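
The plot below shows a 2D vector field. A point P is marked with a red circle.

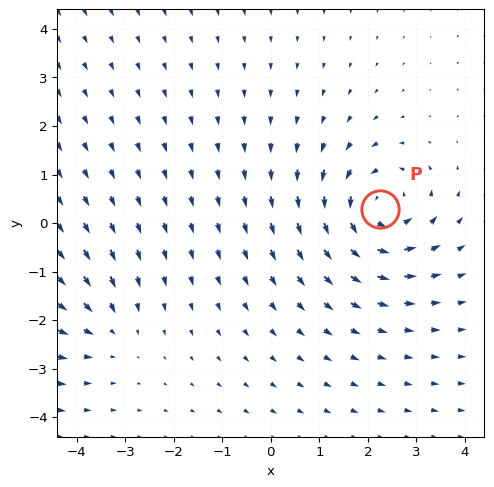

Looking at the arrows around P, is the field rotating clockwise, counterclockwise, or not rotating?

counterclockwise

Near P at (2.2, 0.3) the arrows circulate counterclockwise. The curl (z-component) there is about +5; positive curl means counterclockwise rotation.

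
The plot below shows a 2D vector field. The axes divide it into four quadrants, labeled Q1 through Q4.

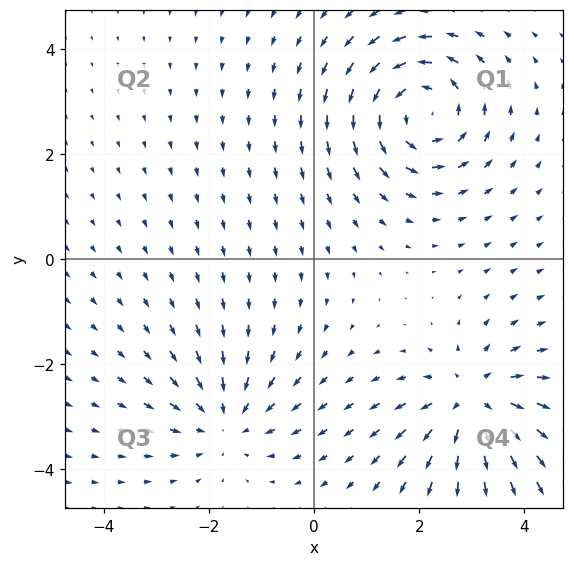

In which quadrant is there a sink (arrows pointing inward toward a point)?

Q3

The sink sits at approximately (-1.7, -3.1), which lies in quadrant Q3. The divergence there is about -2, negative as expected for a sink.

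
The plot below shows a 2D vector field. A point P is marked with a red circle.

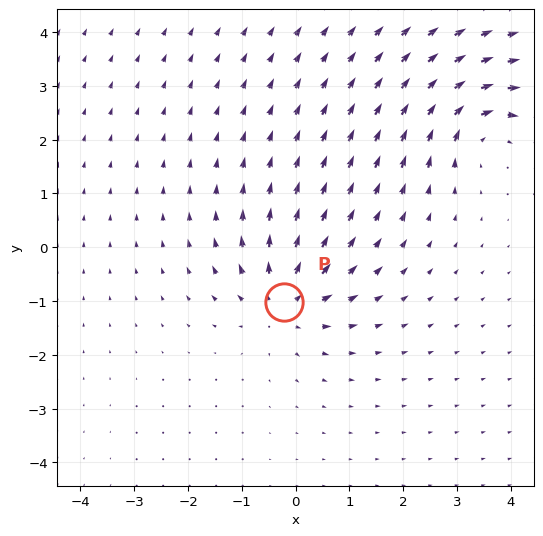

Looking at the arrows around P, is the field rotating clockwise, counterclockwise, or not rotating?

Near P at (-0.2, -1.0) the arrows show no circulation. The curl there is ≈0.

not rotating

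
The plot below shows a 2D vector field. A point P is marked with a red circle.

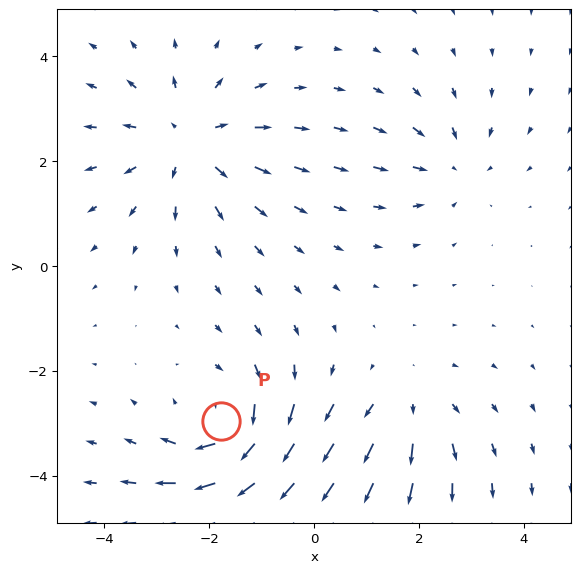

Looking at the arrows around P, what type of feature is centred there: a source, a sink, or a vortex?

At P (-1.8, -3.0) the arrows circulate clockwise. Divergence ≈0, curl about -5 — near-zero divergence with nonzero curl is a vortex.

vortex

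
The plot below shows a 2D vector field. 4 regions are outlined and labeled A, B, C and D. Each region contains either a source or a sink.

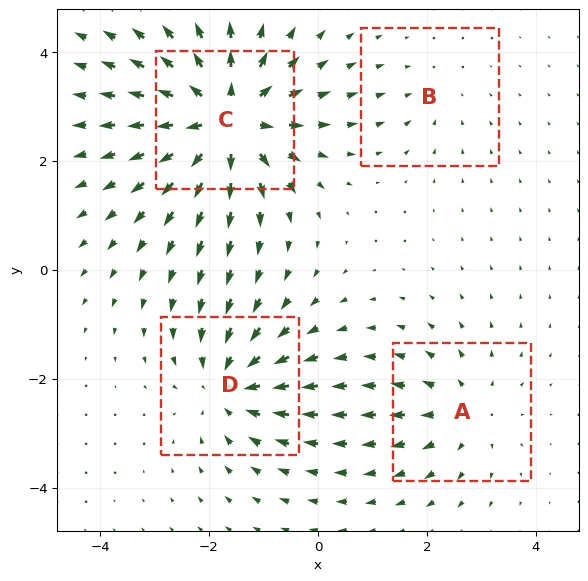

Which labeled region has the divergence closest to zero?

Divergence at each region's feature centre — A: about +3, B: about -2, C: about +7, D: about -5. Region B is closest to zero.

B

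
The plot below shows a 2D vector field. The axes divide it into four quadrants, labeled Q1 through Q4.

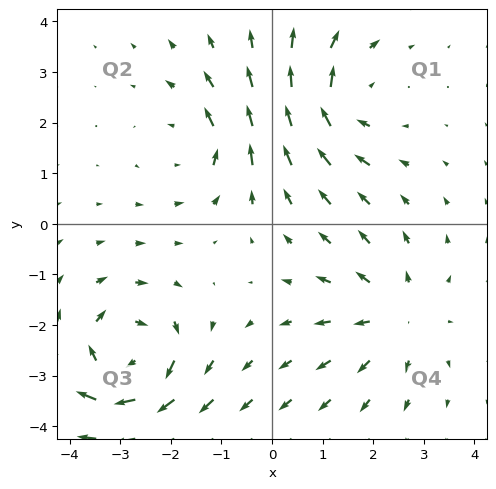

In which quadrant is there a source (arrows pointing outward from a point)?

The source sits at approximately (2.4, -1.8), which lies in quadrant Q4. The divergence there is about +3, positive as expected for a source.

Q4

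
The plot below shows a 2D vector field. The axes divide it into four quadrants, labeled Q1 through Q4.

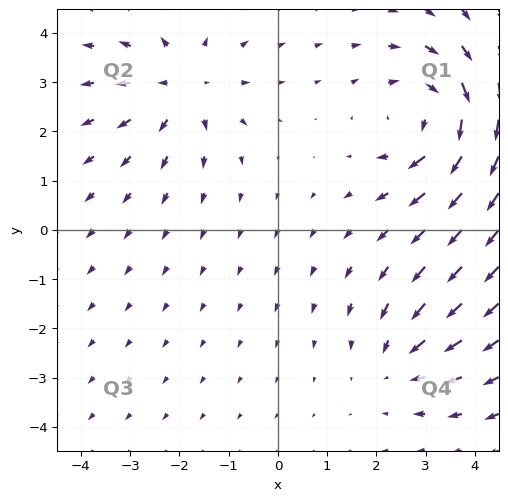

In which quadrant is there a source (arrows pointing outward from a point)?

The source sits at approximately (-1.9, 2.9), which lies in quadrant Q2. The divergence there is about +4, positive as expected for a source.

Q2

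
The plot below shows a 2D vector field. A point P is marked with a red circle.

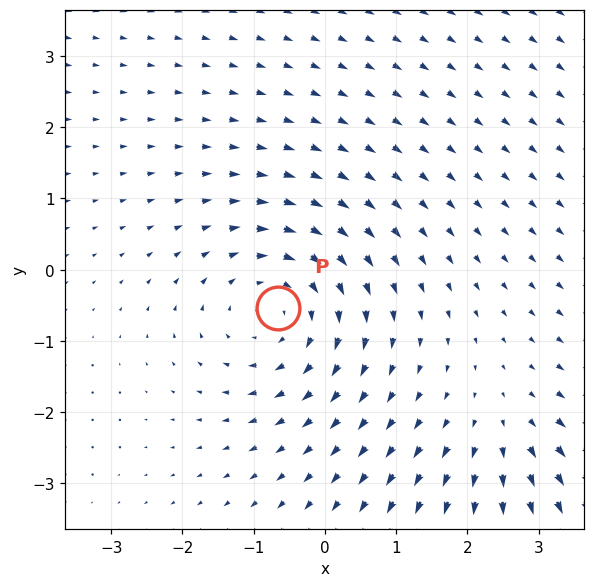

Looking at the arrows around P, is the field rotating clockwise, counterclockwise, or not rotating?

clockwise

Near P at (-0.7, -0.5) the arrows circulate clockwise. The curl (z-component) there is about -4; negative curl means clockwise rotation.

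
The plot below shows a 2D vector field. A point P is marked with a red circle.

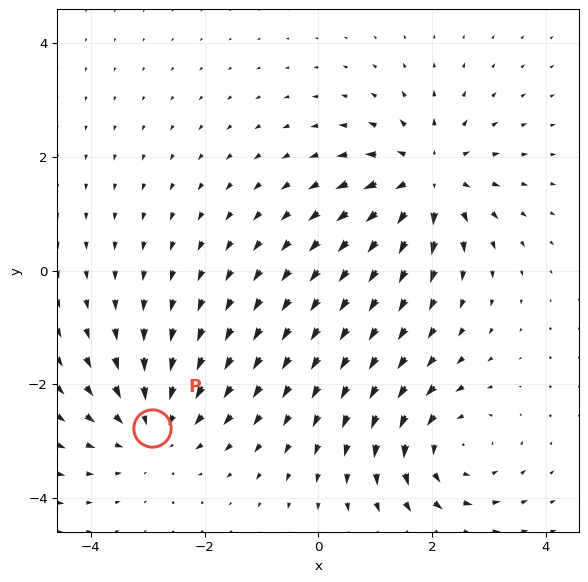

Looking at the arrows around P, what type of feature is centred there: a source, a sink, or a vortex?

sink

At P (-2.9, -2.8) the arrows converge inward. Divergence about -3, curl ≈0 — negative divergence with near-zero curl is a sink.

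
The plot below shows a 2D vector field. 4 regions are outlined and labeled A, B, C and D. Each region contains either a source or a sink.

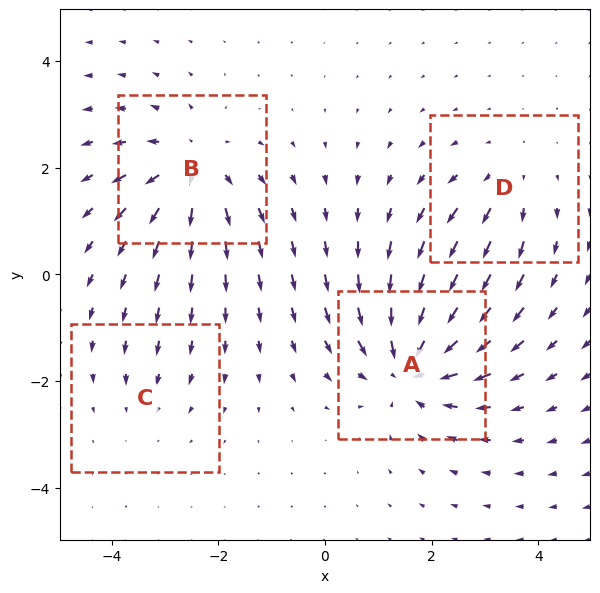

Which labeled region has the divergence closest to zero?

C

Divergence at each region's feature centre — A: about -7, B: about +5, C: about -2, D: about +3. Region C is closest to zero.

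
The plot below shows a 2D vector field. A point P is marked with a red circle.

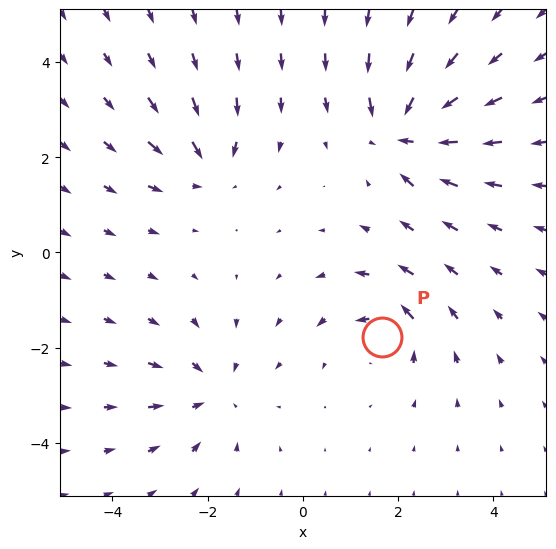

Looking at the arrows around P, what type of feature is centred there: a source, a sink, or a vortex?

vortex

At P (1.7, -1.8) the arrows circulate counterclockwise. Divergence ≈0, curl about +5 — near-zero divergence with nonzero curl is a vortex.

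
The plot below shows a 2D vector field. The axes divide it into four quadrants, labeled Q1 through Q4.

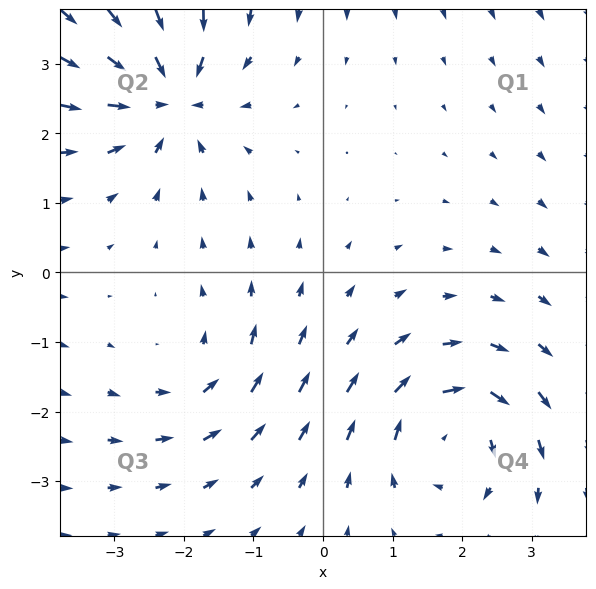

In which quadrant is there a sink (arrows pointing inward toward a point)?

Q2

The sink sits at approximately (-2.2, 2.5), which lies in quadrant Q2. The divergence there is about -5, negative as expected for a sink.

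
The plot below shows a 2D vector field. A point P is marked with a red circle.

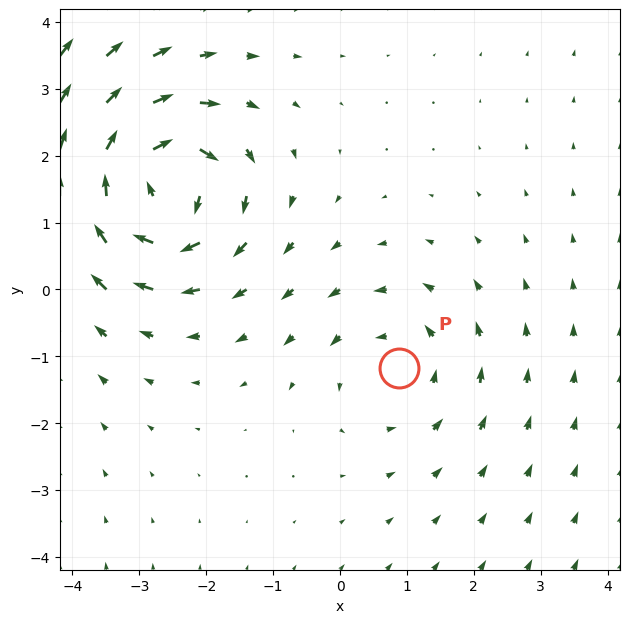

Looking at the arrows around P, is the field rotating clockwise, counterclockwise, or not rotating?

counterclockwise

Near P at (0.9, -1.2) the arrows circulate counterclockwise. The curl (z-component) there is about +3; positive curl means counterclockwise rotation.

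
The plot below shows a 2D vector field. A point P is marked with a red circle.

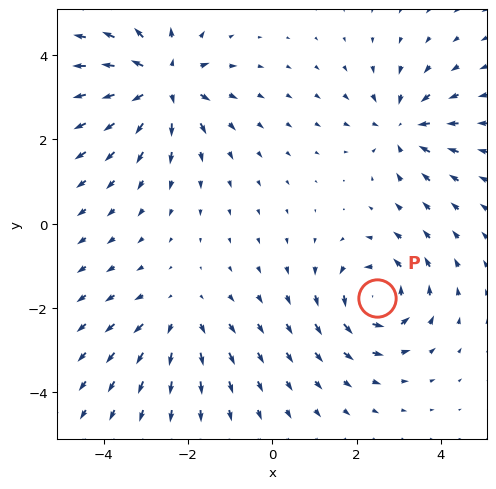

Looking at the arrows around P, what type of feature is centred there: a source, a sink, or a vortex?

At P (2.5, -1.8) the arrows circulate counterclockwise. Divergence ≈0, curl about +5 — near-zero divergence with nonzero curl is a vortex.

vortex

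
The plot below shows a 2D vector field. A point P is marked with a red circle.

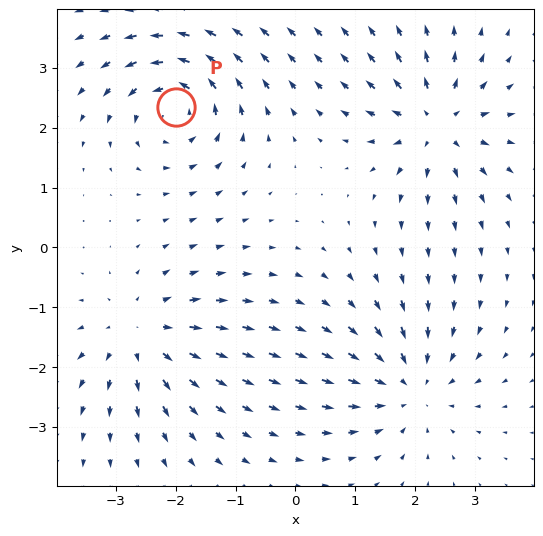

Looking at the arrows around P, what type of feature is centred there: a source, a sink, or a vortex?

vortex

At P (-2.0, 2.3) the arrows circulate counterclockwise. Divergence ≈0, curl about +6 — near-zero divergence with nonzero curl is a vortex.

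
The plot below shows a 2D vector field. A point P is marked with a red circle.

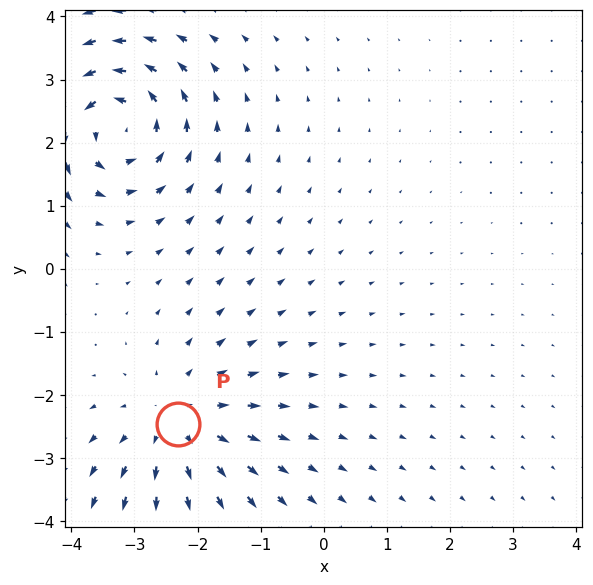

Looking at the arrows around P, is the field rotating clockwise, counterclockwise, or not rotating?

Near P at (-2.3, -2.5) the arrows show no circulation. The curl there is ≈0.

not rotating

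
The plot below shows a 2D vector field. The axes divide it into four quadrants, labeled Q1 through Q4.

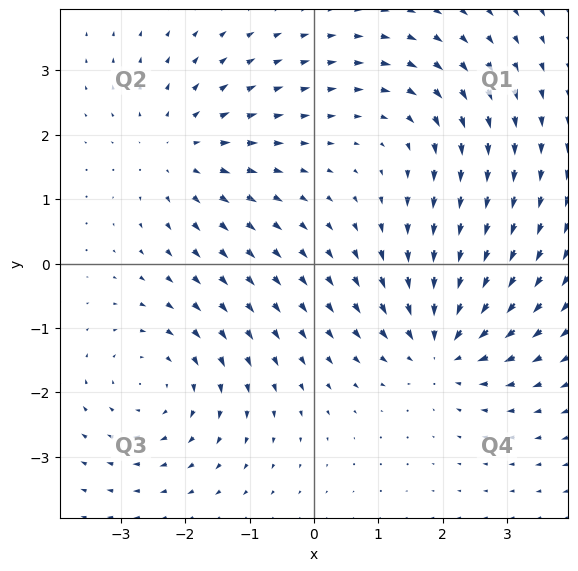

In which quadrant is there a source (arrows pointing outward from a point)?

Q2

The source sits at approximately (-2.1, 1.7), which lies in quadrant Q2. The divergence there is about +4, positive as expected for a source.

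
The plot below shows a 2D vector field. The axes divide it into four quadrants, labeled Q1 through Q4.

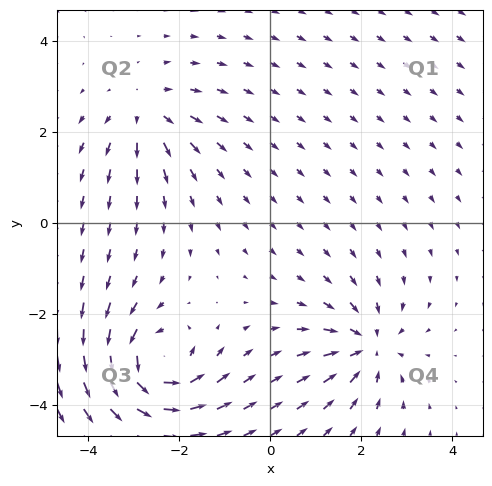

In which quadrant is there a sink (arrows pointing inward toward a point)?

The sink sits at approximately (2.1, -2.7), which lies in quadrant Q4. The divergence there is about -4, negative as expected for a sink.

Q4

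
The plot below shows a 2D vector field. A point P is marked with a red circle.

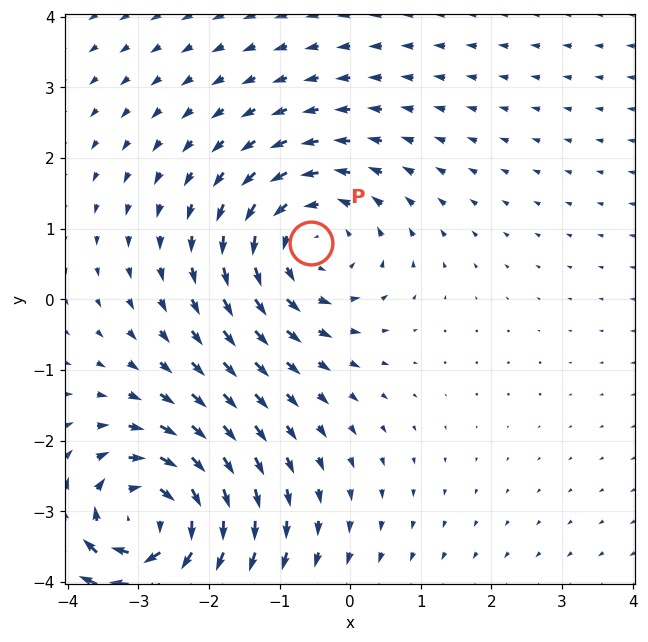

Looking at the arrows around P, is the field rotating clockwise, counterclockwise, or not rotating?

Near P at (-0.6, 0.8) the arrows circulate counterclockwise. The curl (z-component) there is about +2; positive curl means counterclockwise rotation.

counterclockwise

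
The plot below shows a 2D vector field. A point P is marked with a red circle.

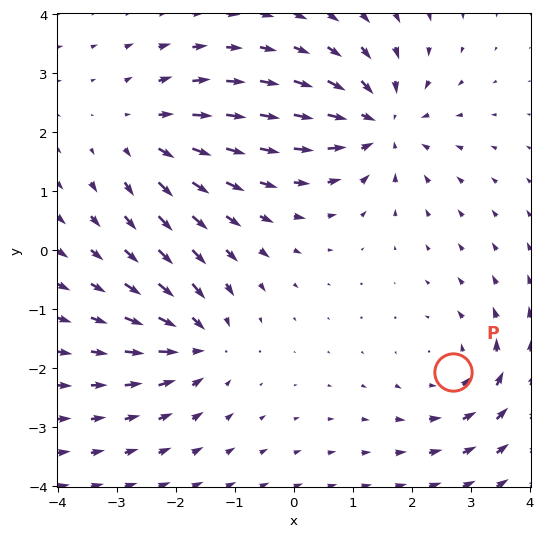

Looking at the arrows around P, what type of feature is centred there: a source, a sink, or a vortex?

At P (2.7, -2.1) the arrows circulate counterclockwise. Divergence ≈0, curl about +3 — near-zero divergence with nonzero curl is a vortex.

vortex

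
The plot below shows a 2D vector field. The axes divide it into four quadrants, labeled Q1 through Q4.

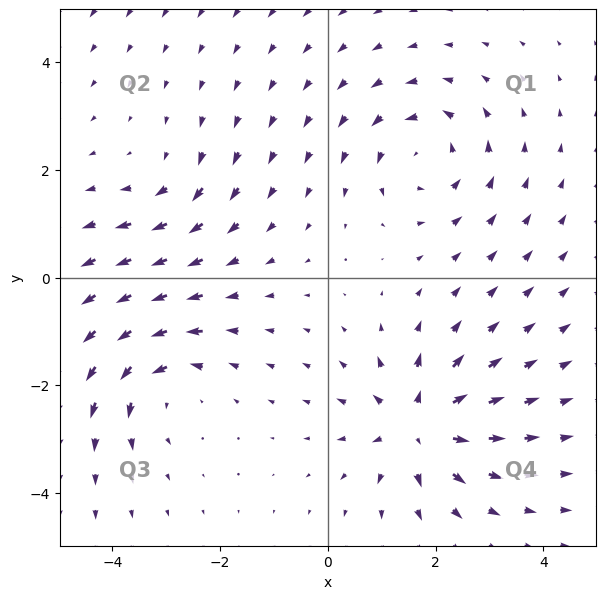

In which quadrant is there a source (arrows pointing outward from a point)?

Q4

The source sits at approximately (1.7, -2.7), which lies in quadrant Q4. The divergence there is about +6, positive as expected for a source.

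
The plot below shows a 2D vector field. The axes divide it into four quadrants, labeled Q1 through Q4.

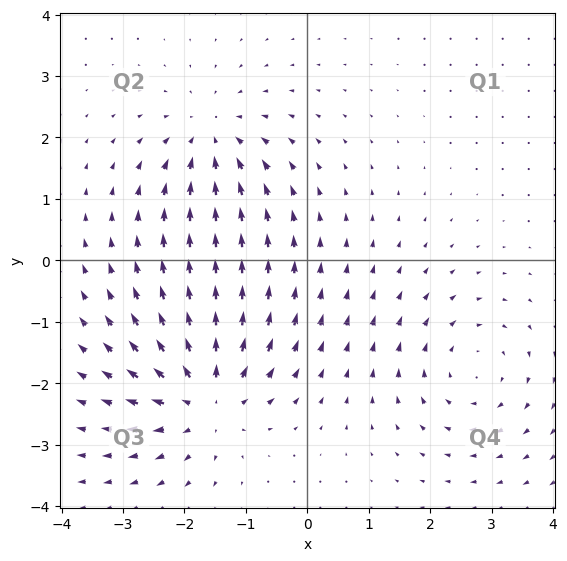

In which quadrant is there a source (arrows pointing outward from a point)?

Q3

The source sits at approximately (-1.7, -2.2), which lies in quadrant Q3. The divergence there is about +5, positive as expected for a source.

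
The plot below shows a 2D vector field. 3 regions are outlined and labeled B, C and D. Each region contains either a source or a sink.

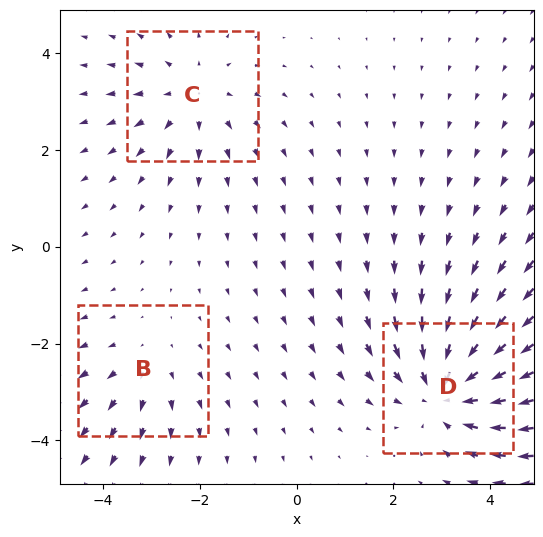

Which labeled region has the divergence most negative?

Divergence at each region's feature centre — B: about +2, C: about +3, D: about -4. Region D is most negative.

D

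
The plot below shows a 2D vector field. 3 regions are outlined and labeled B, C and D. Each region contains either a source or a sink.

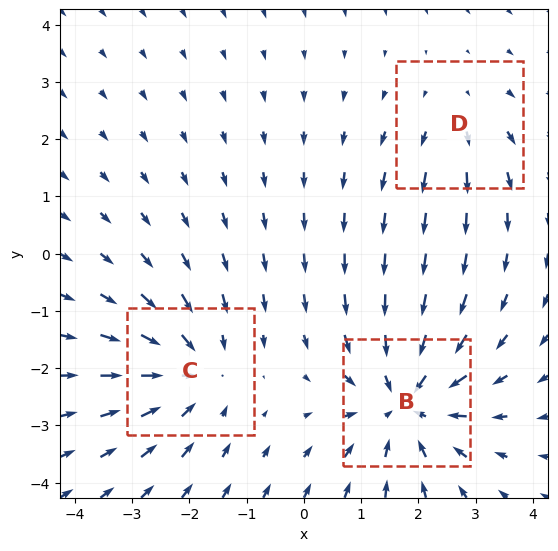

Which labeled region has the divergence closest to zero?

Divergence at each region's feature centre — B: about -4, C: about -3, D: about +2. Region D is closest to zero.

D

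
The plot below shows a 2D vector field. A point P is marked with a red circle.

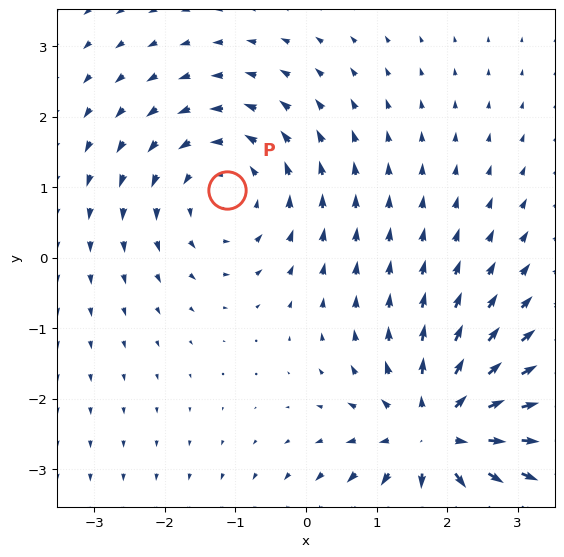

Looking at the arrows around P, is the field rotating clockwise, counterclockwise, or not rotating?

Near P at (-1.1, 1.0) the arrows circulate counterclockwise. The curl (z-component) there is about +3; positive curl means counterclockwise rotation.

counterclockwise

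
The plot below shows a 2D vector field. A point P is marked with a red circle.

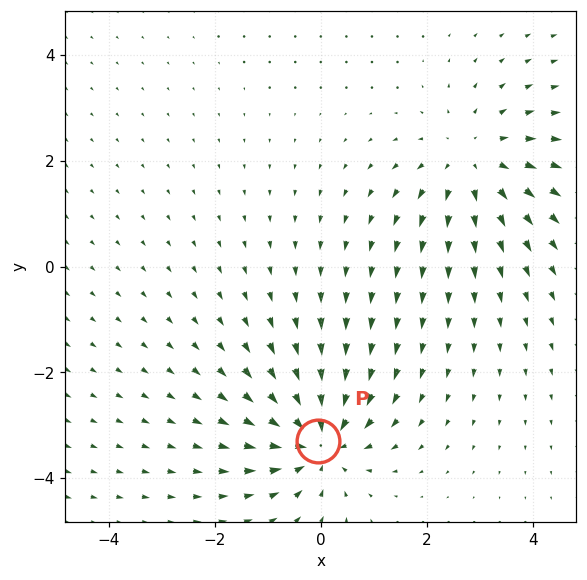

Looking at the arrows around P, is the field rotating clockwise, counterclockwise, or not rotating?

Near P at (-0.1, -3.3) the arrows show no circulation. The curl there is ≈0.

not rotating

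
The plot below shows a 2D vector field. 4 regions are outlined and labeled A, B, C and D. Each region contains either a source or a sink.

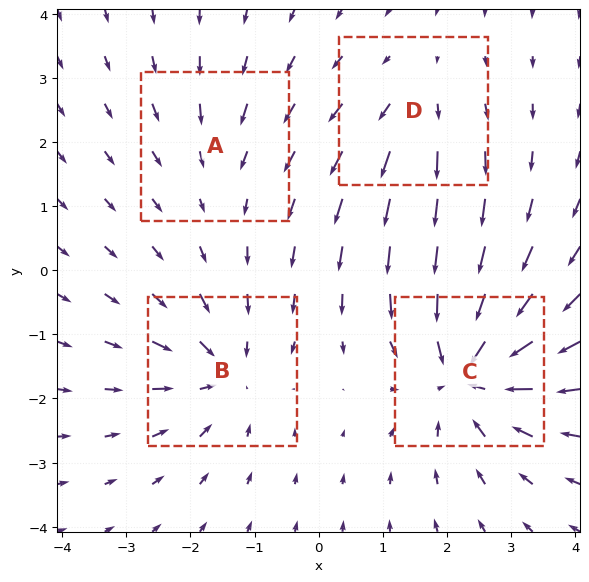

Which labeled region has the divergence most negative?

Divergence at each region's feature centre — A: about -2, B: about -5, C: about -7, D: about +3. Region C is most negative.

C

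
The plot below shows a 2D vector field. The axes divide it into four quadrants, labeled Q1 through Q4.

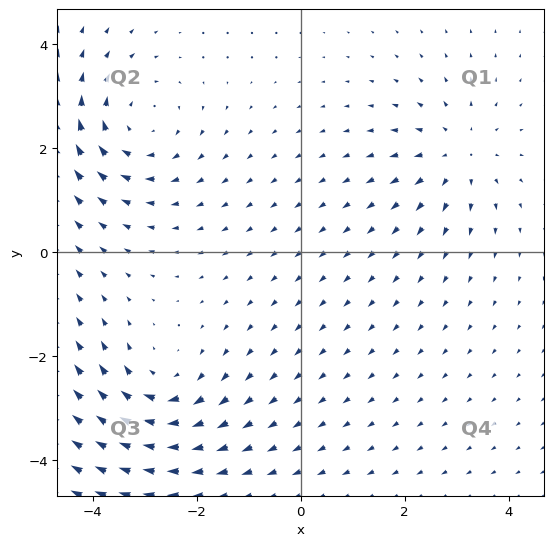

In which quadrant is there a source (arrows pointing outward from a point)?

The source sits at approximately (3.0, 1.9), which lies in quadrant Q1. The divergence there is about +3, positive as expected for a source.

Q1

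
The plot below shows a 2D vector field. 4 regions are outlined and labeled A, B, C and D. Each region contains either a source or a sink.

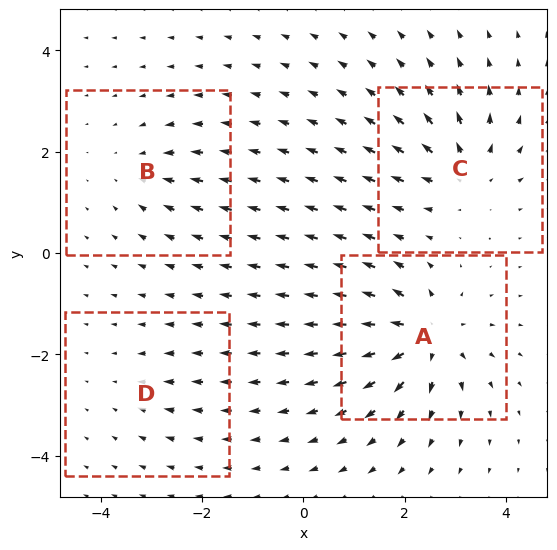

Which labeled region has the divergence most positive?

Divergence at each region's feature centre — A: about +8, B: about -4, C: about +6, D: about -2. Region A is most positive.

A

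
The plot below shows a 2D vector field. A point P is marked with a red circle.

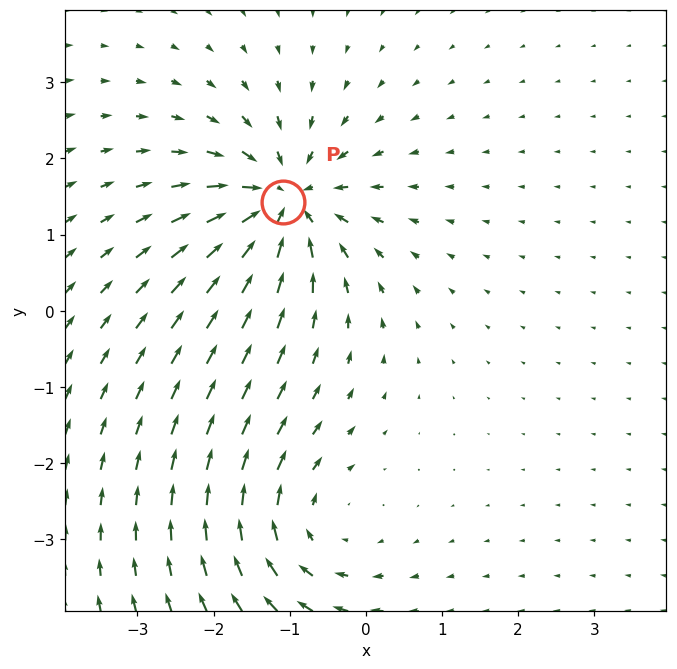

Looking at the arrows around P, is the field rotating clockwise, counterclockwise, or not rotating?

not rotating

Near P at (-1.1, 1.4) the arrows show no circulation. The curl there is ≈0.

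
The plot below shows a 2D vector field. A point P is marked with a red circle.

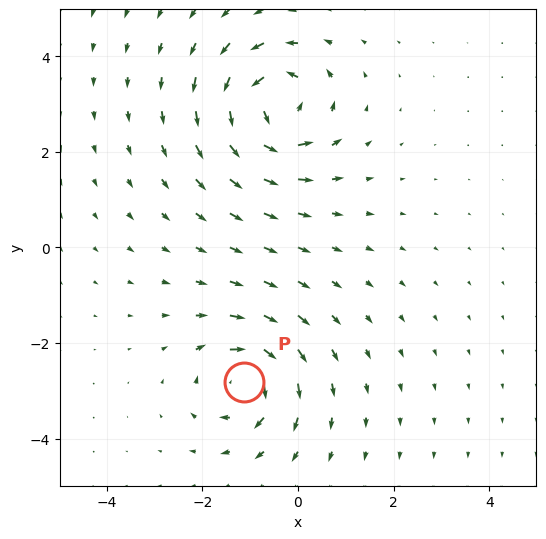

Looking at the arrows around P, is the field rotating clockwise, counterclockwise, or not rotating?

clockwise

Near P at (-1.1, -2.8) the arrows circulate clockwise. The curl (z-component) there is about -6; negative curl means clockwise rotation.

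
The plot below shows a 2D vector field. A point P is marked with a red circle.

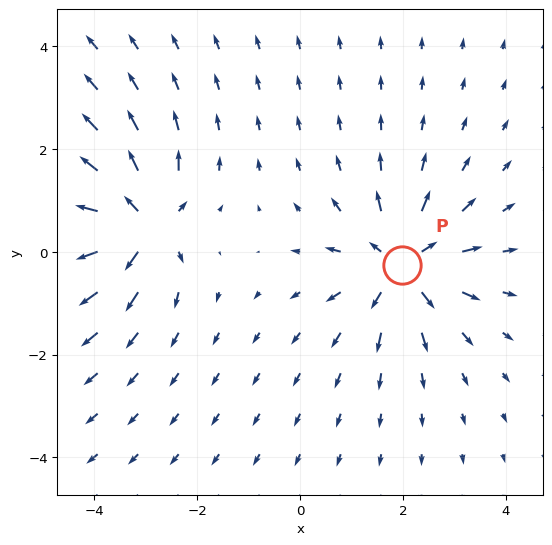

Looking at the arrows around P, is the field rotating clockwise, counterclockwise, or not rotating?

Near P at (2.0, -0.3) the arrows show no circulation. The curl there is ≈0.

not rotating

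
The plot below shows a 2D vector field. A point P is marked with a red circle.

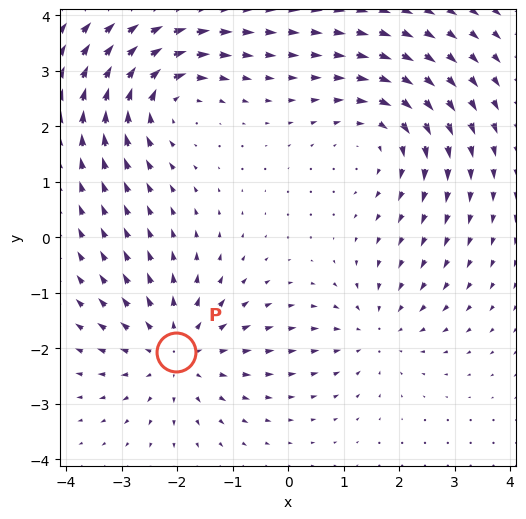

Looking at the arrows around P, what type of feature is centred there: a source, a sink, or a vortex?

At P (-2.0, -2.1) the arrows spread outward. Divergence about +4, curl ≈0 — positive divergence with near-zero curl is a source.

source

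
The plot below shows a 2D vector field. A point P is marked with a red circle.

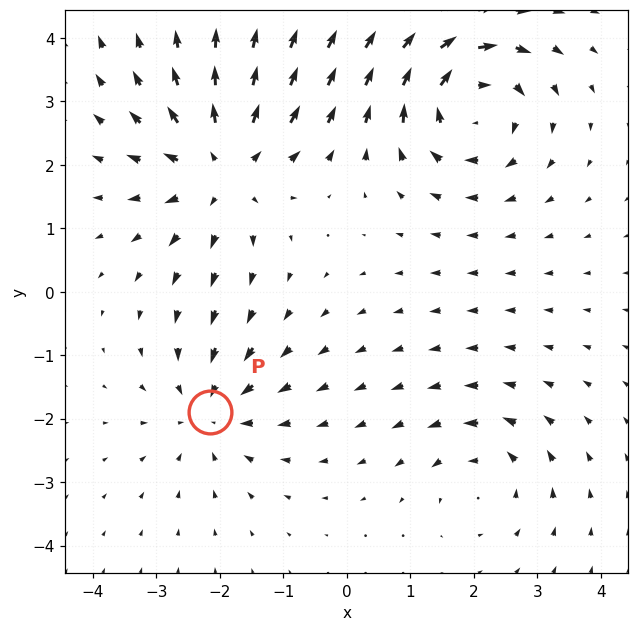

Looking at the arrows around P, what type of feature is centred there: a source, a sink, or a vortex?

sink

At P (-2.1, -1.9) the arrows converge inward. Divergence about -3, curl ≈0 — negative divergence with near-zero curl is a sink.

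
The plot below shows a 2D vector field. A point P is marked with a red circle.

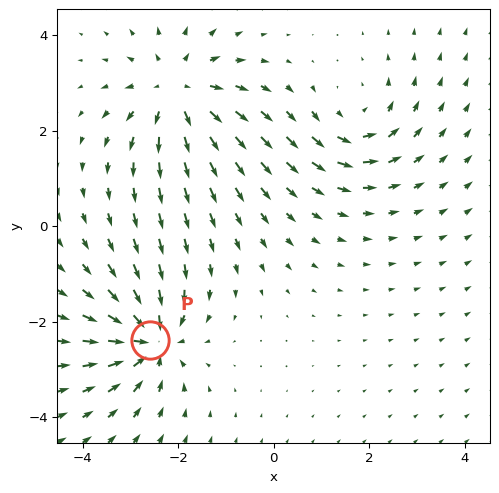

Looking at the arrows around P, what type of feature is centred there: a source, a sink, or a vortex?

At P (-2.6, -2.4) the arrows converge inward. Divergence about -7, curl ≈0 — negative divergence with near-zero curl is a sink.

sink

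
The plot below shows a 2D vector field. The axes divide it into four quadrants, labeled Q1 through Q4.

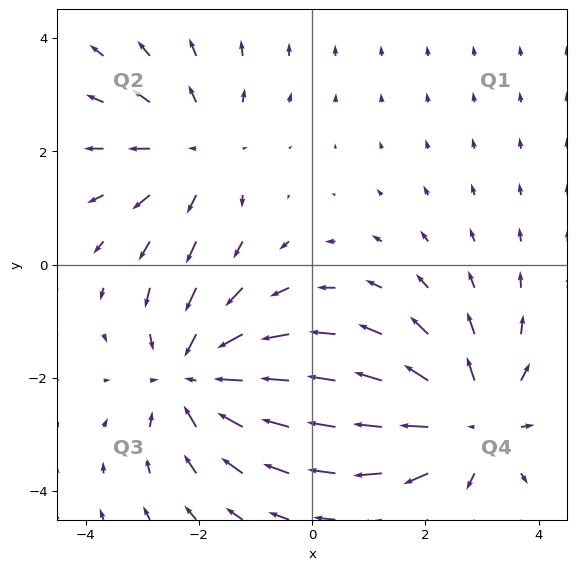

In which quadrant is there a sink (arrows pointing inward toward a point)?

Q3

The sink sits at approximately (-2.0, -2.0), which lies in quadrant Q3. The divergence there is about -4, negative as expected for a sink.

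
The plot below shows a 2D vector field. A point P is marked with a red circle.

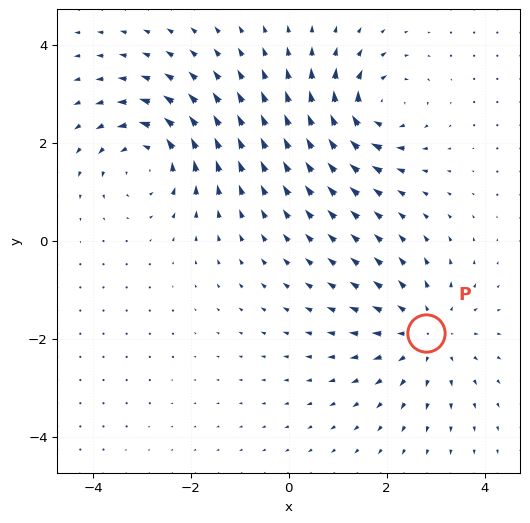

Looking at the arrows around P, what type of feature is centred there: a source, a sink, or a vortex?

At P (2.8, -1.9) the arrows spread outward. Divergence about +4, curl ≈0 — positive divergence with near-zero curl is a source.

source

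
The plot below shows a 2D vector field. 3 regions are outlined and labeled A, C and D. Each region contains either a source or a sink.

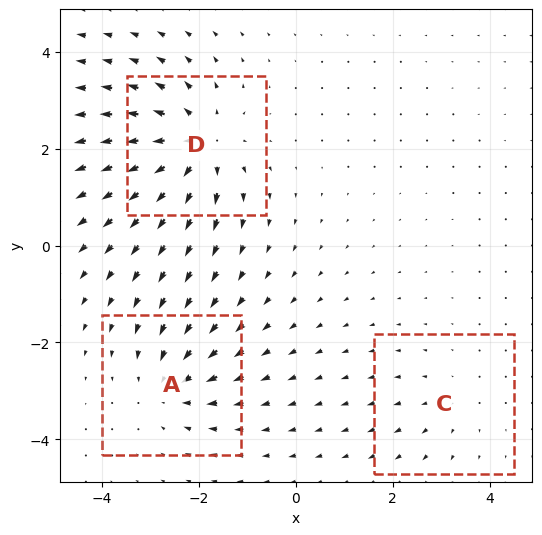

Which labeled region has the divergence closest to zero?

Divergence at each region's feature centre — A: about -3, C: about +2, D: about +5. Region C is closest to zero.

C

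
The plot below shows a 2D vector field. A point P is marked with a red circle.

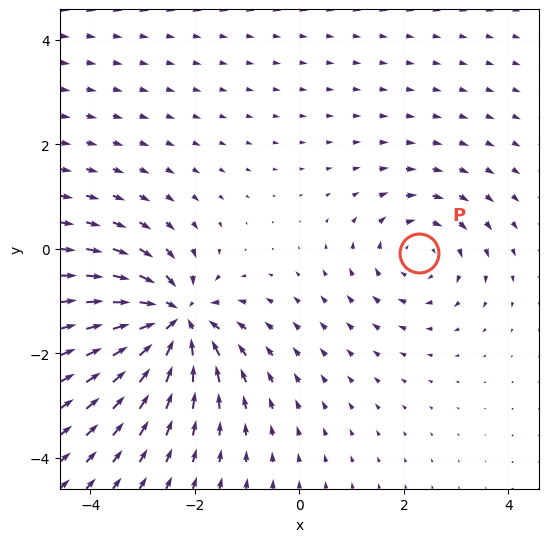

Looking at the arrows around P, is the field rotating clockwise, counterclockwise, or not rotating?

Near P at (2.3, -0.1) the arrows circulate clockwise. The curl (z-component) there is about -3; negative curl means clockwise rotation.

clockwise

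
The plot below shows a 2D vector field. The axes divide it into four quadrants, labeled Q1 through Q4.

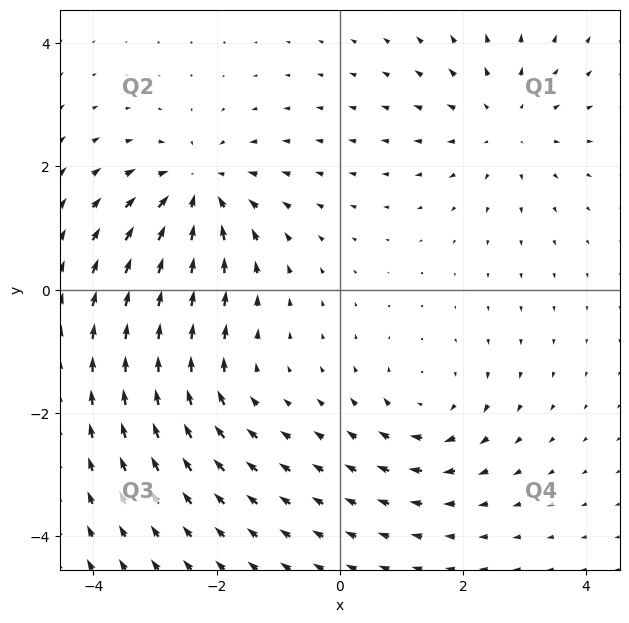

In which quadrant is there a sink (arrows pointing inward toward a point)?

The sink sits at approximately (-2.3, 1.6), which lies in quadrant Q2. The divergence there is about -5, negative as expected for a sink.

Q2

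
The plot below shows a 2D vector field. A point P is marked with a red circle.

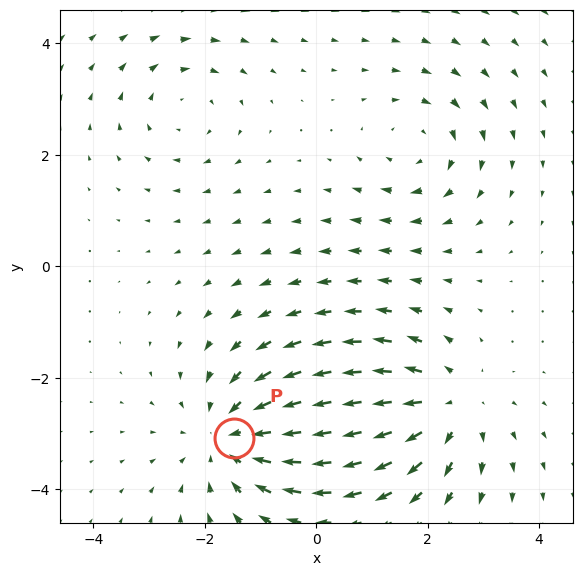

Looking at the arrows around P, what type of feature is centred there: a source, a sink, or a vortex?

At P (-1.5, -3.1) the arrows converge inward. Divergence about -4, curl ≈0 — negative divergence with near-zero curl is a sink.

sink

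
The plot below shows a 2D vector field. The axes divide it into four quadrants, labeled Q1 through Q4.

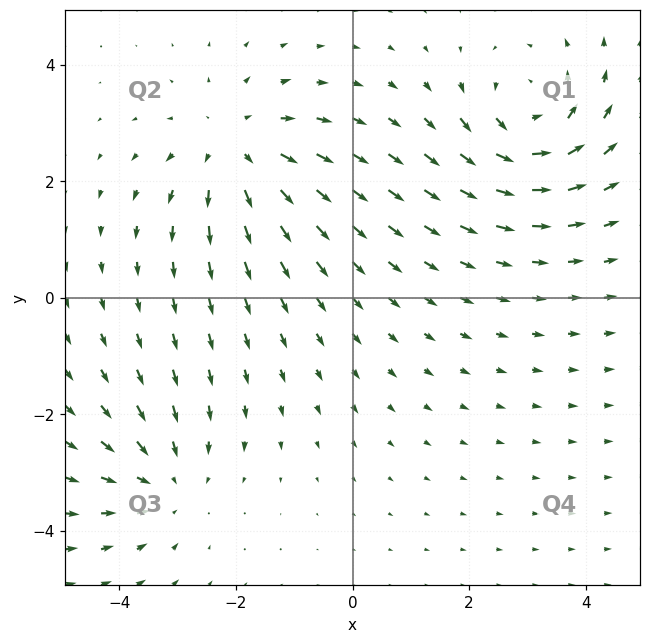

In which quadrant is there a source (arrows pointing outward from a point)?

The source sits at approximately (-2.0, 2.6), which lies in quadrant Q2. The divergence there is about +3, positive as expected for a source.

Q2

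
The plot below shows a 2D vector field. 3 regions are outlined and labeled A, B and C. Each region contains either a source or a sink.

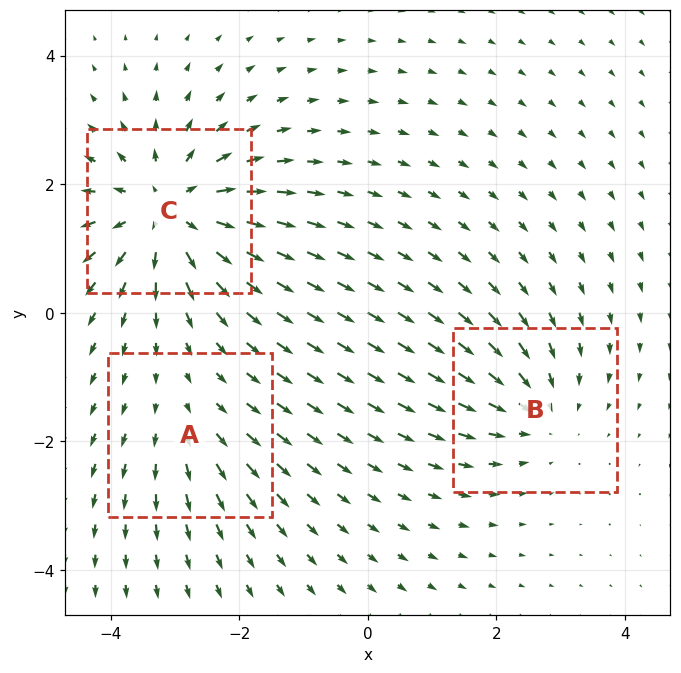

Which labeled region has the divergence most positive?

C

Divergence at each region's feature centre — A: about +2, B: about -3, C: about +5. Region C is most positive.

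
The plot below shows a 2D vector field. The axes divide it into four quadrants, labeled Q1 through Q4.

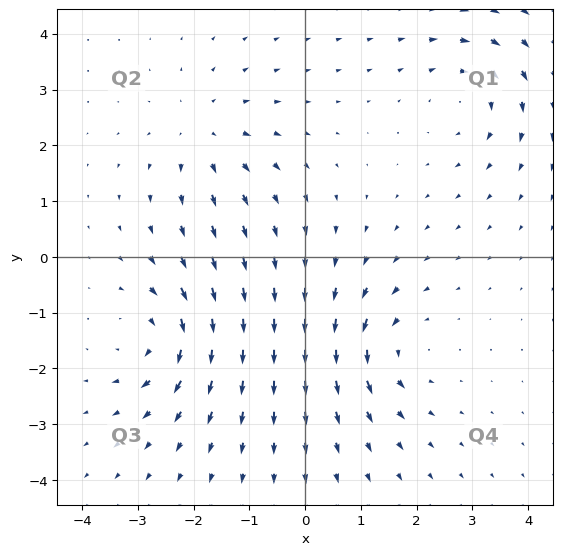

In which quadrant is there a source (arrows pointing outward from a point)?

Q2

The source sits at approximately (-1.8, 2.2), which lies in quadrant Q2. The divergence there is about +3, positive as expected for a source.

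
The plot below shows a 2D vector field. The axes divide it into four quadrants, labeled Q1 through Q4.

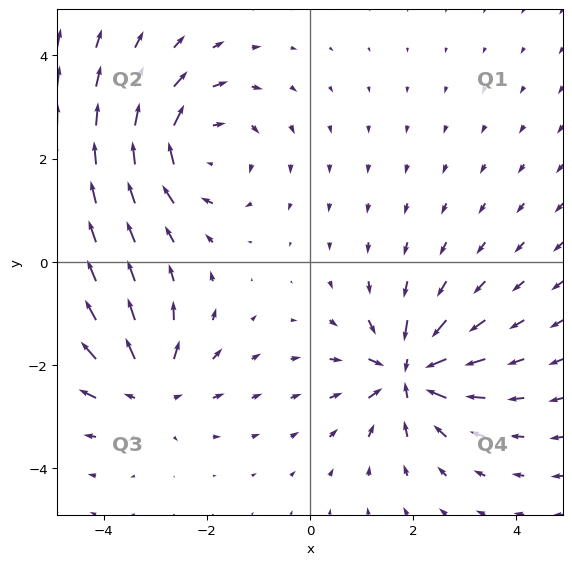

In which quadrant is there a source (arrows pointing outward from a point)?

The source sits at approximately (-3.1, -2.5), which lies in quadrant Q3. The divergence there is about +4, positive as expected for a source.

Q3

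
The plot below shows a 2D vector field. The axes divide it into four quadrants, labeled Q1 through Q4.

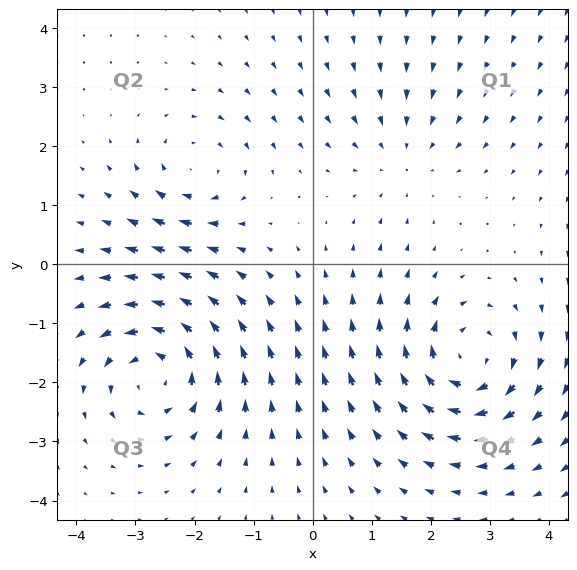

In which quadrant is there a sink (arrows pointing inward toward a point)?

The sink sits at approximately (1.5, 1.8), which lies in quadrant Q1. The divergence there is about -3, negative as expected for a sink.

Q1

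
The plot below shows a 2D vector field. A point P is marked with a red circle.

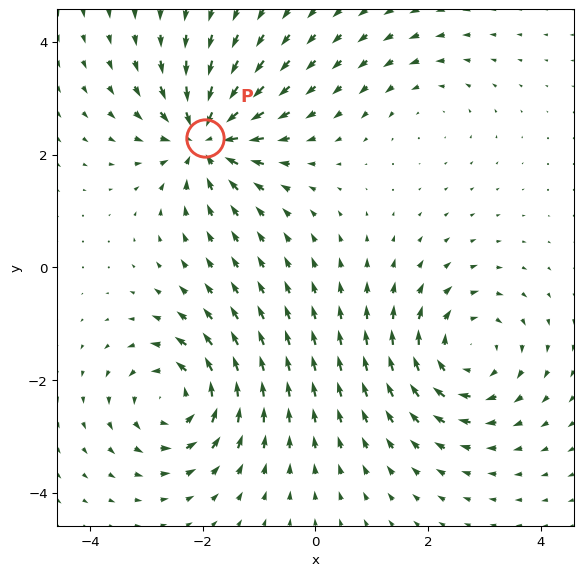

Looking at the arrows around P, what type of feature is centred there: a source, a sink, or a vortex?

At P (-2.0, 2.3) the arrows converge inward. Divergence about -7, curl ≈0 — negative divergence with near-zero curl is a sink.

sink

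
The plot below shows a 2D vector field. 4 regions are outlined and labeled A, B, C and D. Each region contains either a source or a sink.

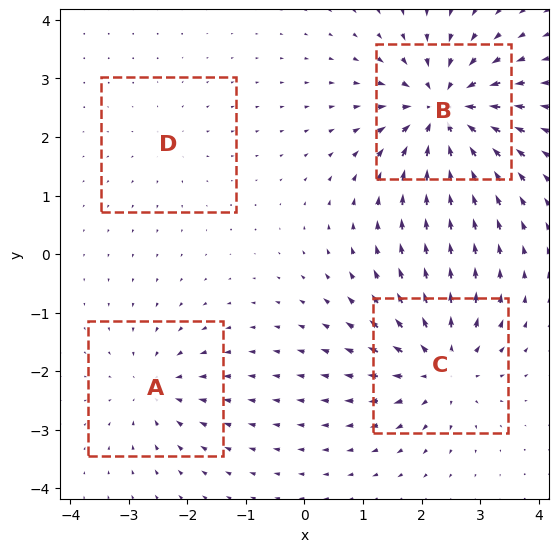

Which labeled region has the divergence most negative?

B

Divergence at each region's feature centre — A: about -4, B: about -9, C: about +6, D: about +2. Region B is most negative.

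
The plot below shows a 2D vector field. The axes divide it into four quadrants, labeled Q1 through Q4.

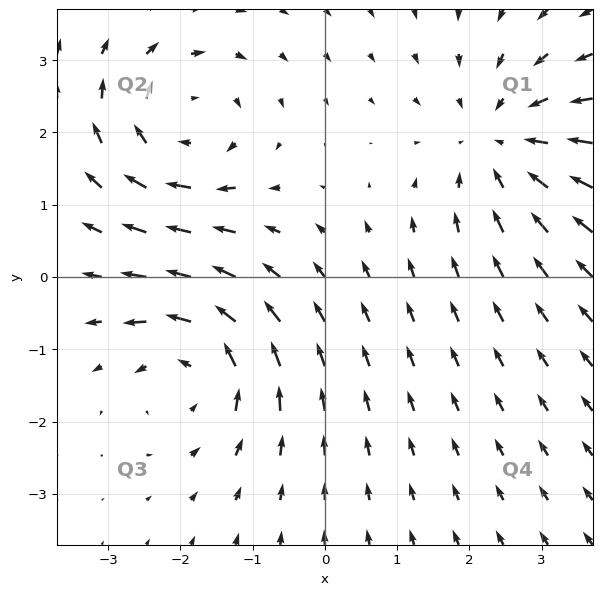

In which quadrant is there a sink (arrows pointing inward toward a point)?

The sink sits at approximately (2.5, 1.9), which lies in quadrant Q1. The divergence there is about -4, negative as expected for a sink.

Q1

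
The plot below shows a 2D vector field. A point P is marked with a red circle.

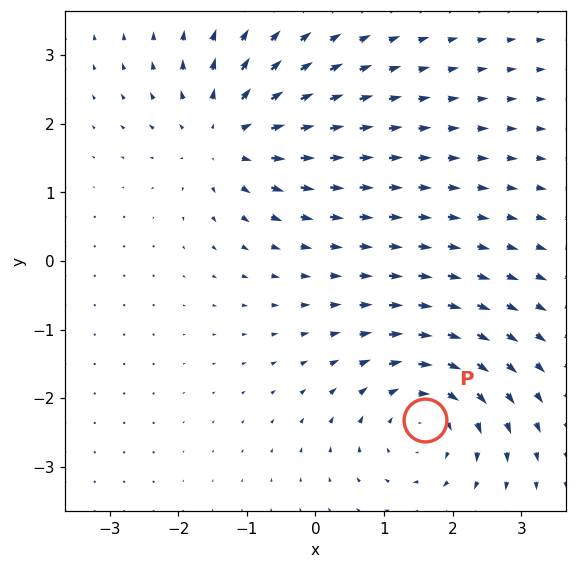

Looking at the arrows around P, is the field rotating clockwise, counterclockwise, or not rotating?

clockwise

Near P at (1.6, -2.3) the arrows circulate clockwise. The curl (z-component) there is about -5; negative curl means clockwise rotation.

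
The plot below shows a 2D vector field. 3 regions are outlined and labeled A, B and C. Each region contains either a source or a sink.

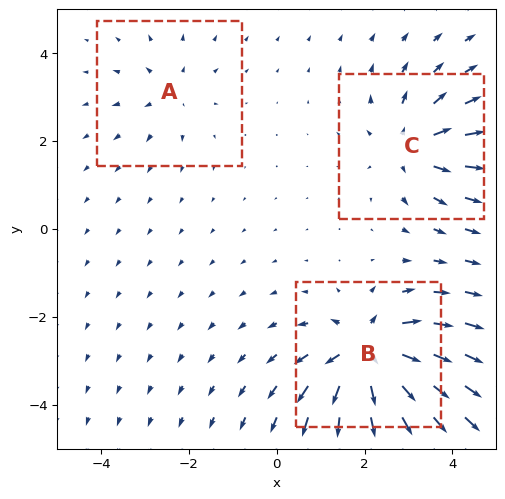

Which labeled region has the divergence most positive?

B

Divergence at each region's feature centre — A: about +2, B: about +7, C: about +4. Region B is most positive.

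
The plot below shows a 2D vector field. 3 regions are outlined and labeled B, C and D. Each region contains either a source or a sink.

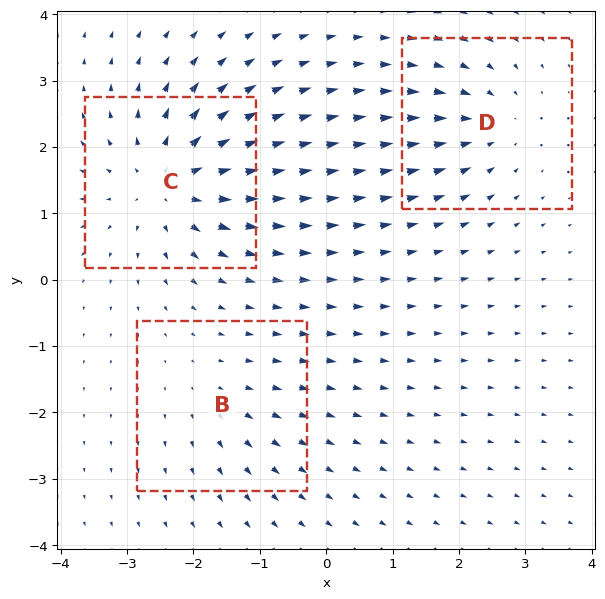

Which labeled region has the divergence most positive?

Divergence at each region's feature centre — B: about +2, C: about +5, D: about -3. Region C is most positive.

C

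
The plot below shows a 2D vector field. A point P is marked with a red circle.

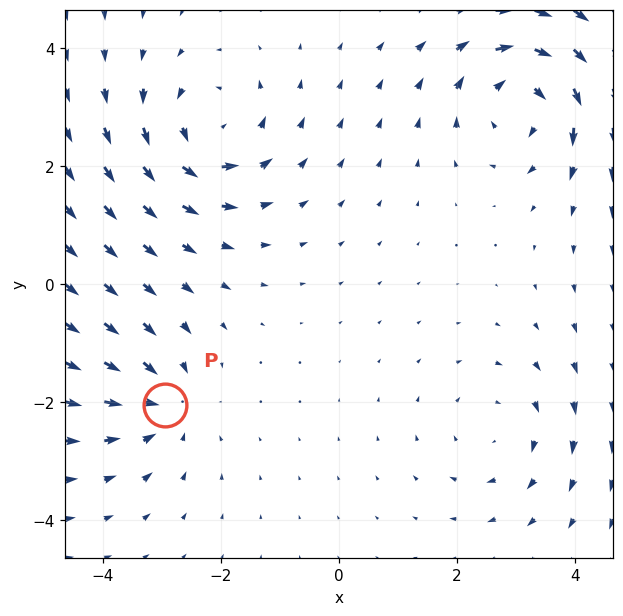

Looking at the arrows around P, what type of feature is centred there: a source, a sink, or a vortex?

sink

At P (-2.9, -2.0) the arrows converge inward. Divergence about -4, curl ≈0 — negative divergence with near-zero curl is a sink.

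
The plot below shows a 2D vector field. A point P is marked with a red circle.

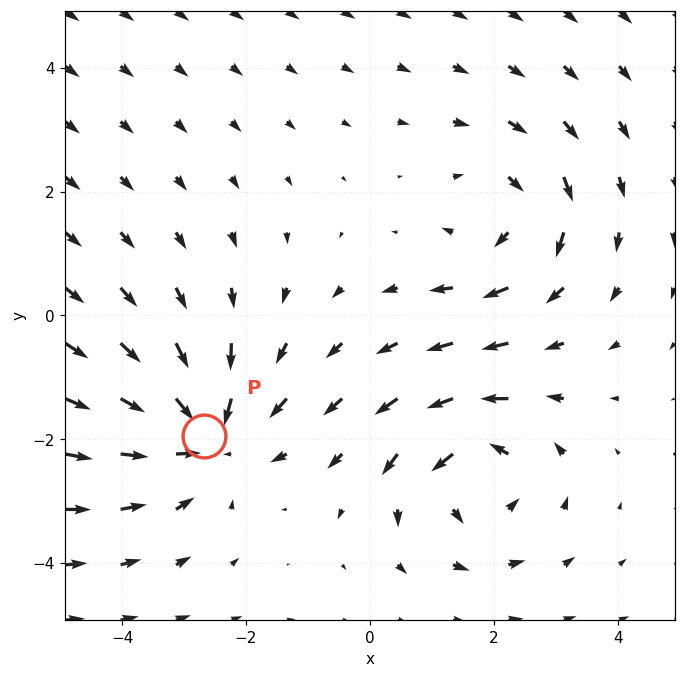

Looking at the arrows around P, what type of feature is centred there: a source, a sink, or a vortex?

sink

At P (-2.7, -2.0) the arrows converge inward. Divergence about -4, curl ≈0 — negative divergence with near-zero curl is a sink.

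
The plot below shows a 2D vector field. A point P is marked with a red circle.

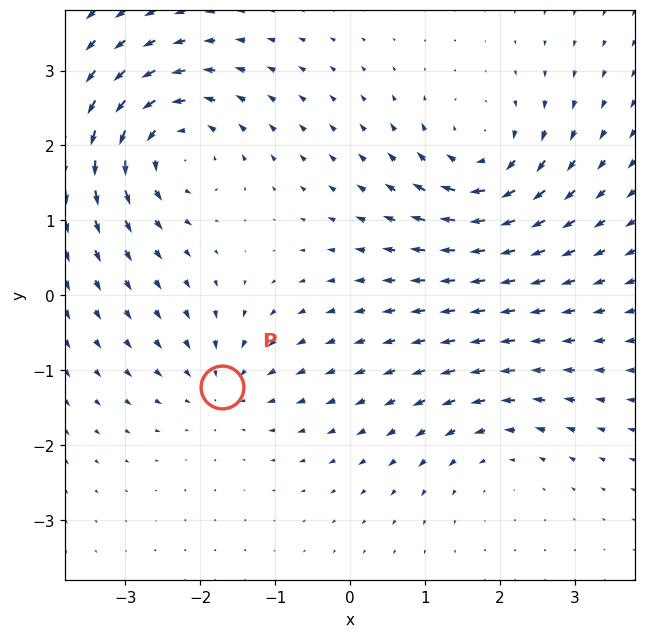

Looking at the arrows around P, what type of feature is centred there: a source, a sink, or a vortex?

At P (-1.7, -1.2) the arrows converge inward. Divergence about -3, curl ≈0 — negative divergence with near-zero curl is a sink.

sink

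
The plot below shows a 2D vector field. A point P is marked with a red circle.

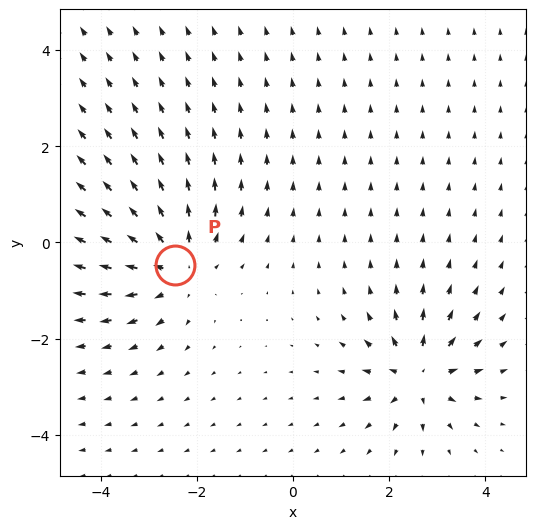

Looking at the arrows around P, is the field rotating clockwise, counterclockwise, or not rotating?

not rotating

Near P at (-2.5, -0.5) the arrows show no circulation. The curl there is ≈0.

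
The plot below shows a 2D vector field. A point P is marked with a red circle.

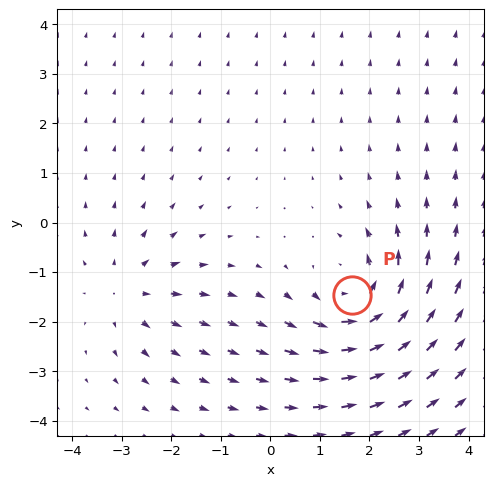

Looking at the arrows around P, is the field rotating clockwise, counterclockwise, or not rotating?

Near P at (1.7, -1.5) the arrows circulate counterclockwise. The curl (z-component) there is about +4; positive curl means counterclockwise rotation.

counterclockwise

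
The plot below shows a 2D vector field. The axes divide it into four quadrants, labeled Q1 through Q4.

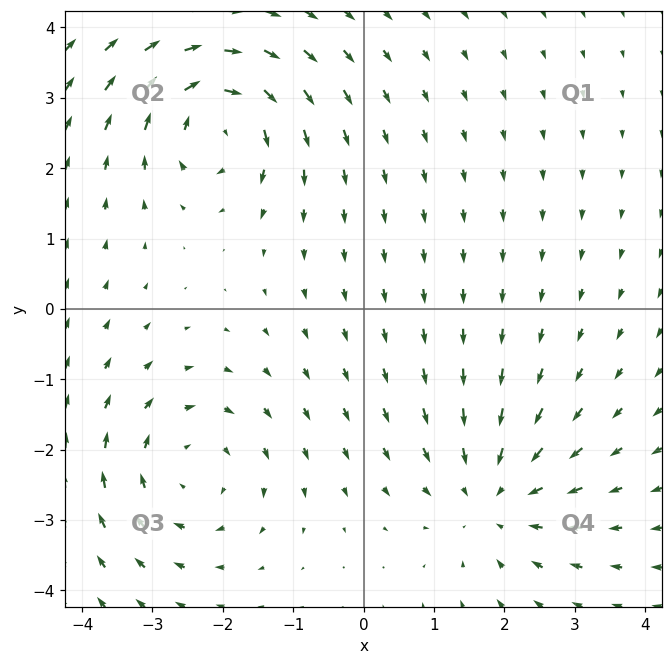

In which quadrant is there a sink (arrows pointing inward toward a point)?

Q4

The sink sits at approximately (1.9, -2.7), which lies in quadrant Q4. The divergence there is about -4, negative as expected for a sink.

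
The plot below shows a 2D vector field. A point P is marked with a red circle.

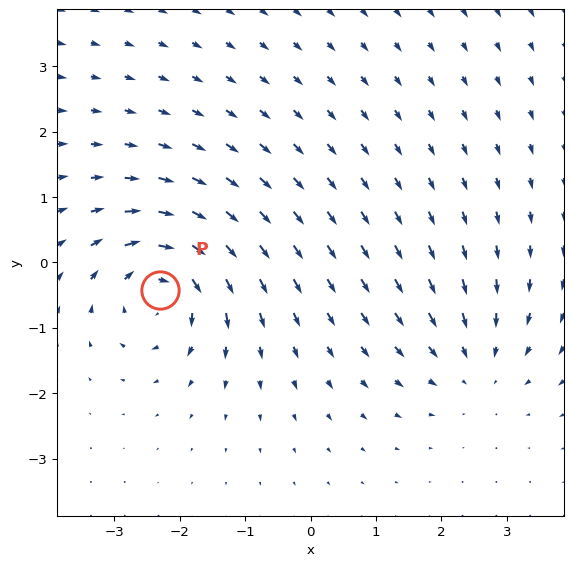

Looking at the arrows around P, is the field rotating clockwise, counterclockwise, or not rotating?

clockwise

Near P at (-2.3, -0.4) the arrows circulate clockwise. The curl (z-component) there is about -5; negative curl means clockwise rotation.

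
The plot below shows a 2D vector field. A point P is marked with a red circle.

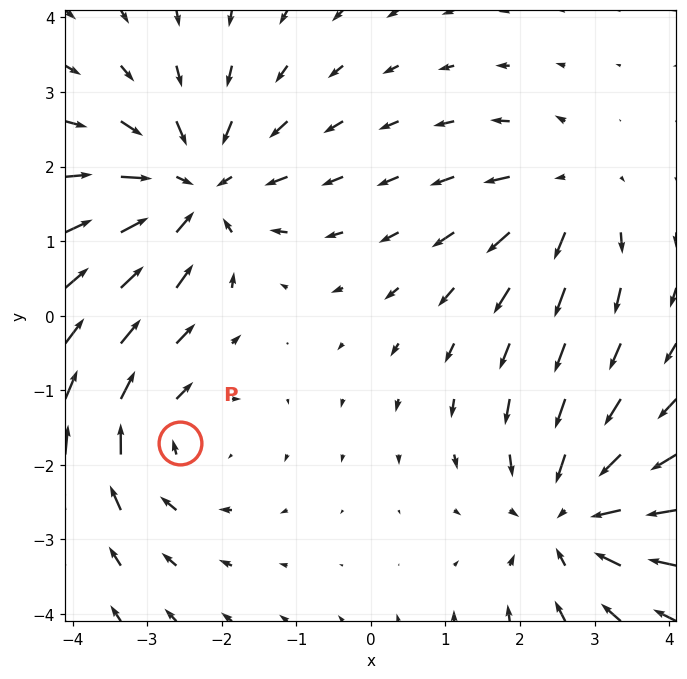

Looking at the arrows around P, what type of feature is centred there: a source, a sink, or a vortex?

vortex

At P (-2.6, -1.7) the arrows circulate clockwise. Divergence ≈0, curl about -3 — near-zero divergence with nonzero curl is a vortex.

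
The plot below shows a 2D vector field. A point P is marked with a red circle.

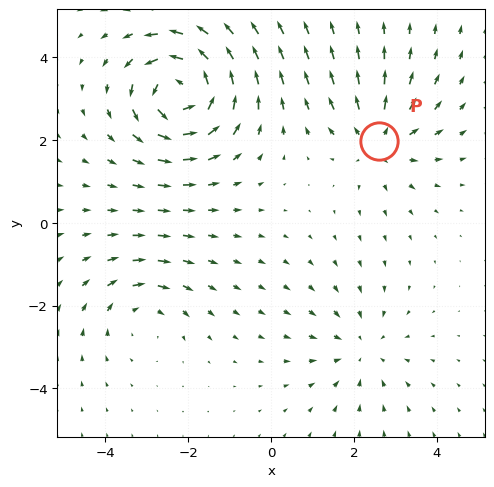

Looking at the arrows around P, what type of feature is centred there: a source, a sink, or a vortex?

At P (2.6, 2.0) the arrows spread outward. Divergence about +3, curl ≈0 — positive divergence with near-zero curl is a source.

source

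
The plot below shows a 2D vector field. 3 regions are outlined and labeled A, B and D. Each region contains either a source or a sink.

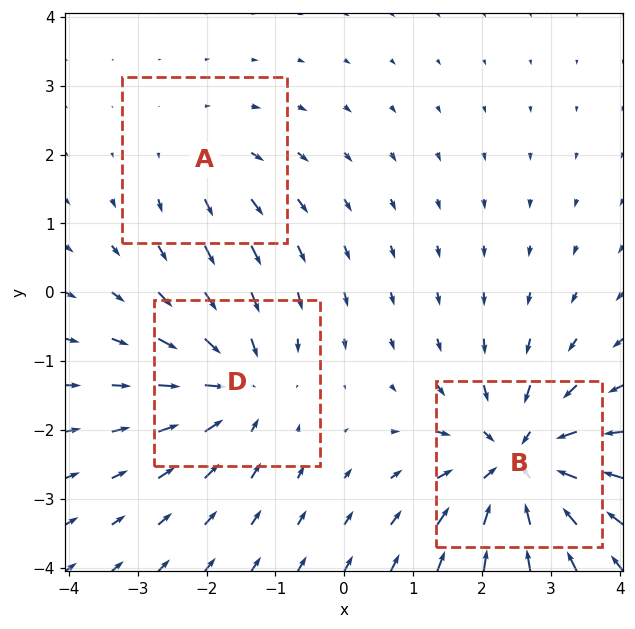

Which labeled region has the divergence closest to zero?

A

Divergence at each region's feature centre — A: about +2, B: about -5, D: about -4. Region A is closest to zero.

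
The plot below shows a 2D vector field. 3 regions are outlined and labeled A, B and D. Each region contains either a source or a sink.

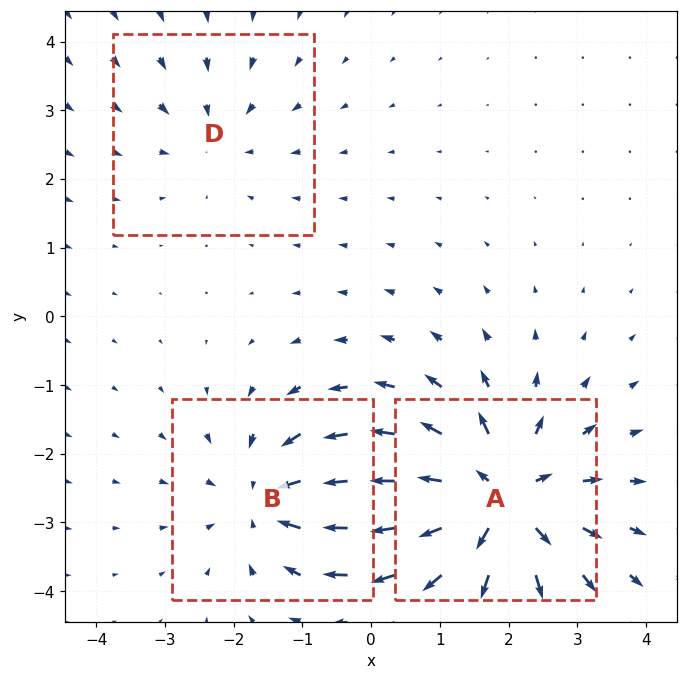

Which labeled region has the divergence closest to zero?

D

Divergence at each region's feature centre — A: about +5, B: about -3, D: about -2. Region D is closest to zero.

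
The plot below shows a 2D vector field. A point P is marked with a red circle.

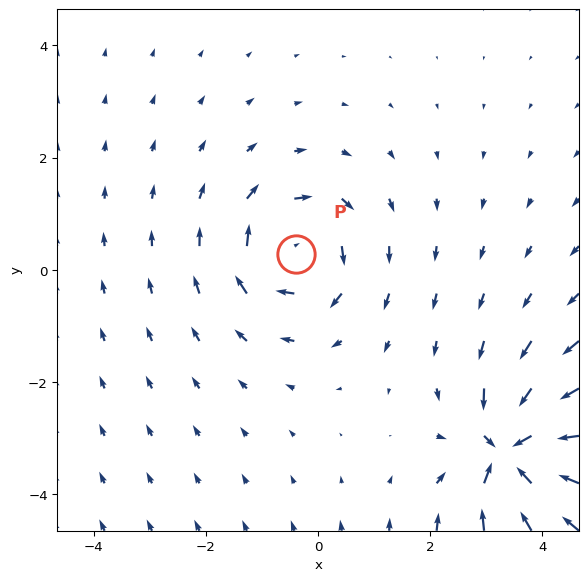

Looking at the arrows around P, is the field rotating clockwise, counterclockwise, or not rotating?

clockwise

Near P at (-0.4, 0.3) the arrows circulate clockwise. The curl (z-component) there is about -4; negative curl means clockwise rotation.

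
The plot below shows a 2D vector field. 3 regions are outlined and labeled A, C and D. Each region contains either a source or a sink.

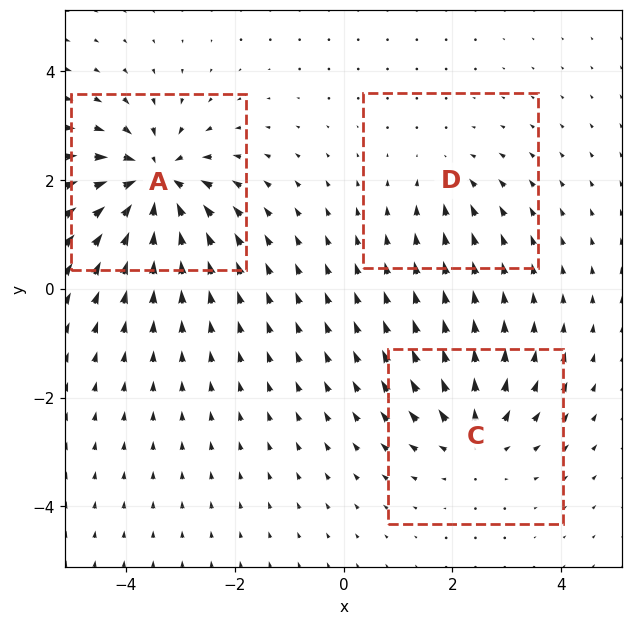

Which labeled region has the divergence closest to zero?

D

Divergence at each region's feature centre — A: about -6, C: about +4, D: about -2. Region D is closest to zero.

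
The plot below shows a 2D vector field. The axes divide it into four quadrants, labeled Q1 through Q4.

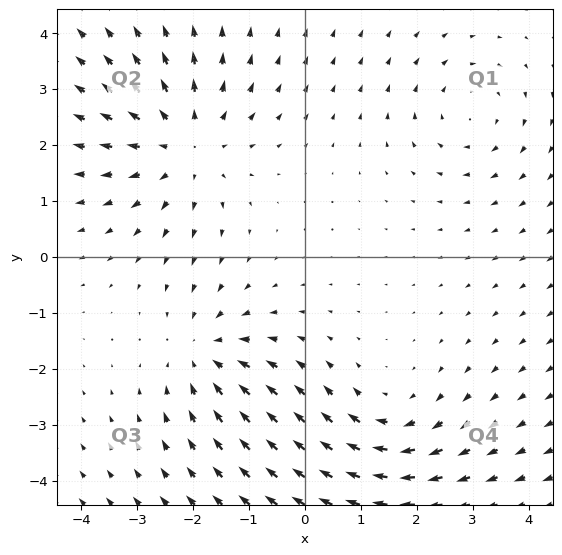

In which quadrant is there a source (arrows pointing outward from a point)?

The source sits at approximately (-2.1, 2.0), which lies in quadrant Q2. The divergence there is about +4, positive as expected for a source.

Q2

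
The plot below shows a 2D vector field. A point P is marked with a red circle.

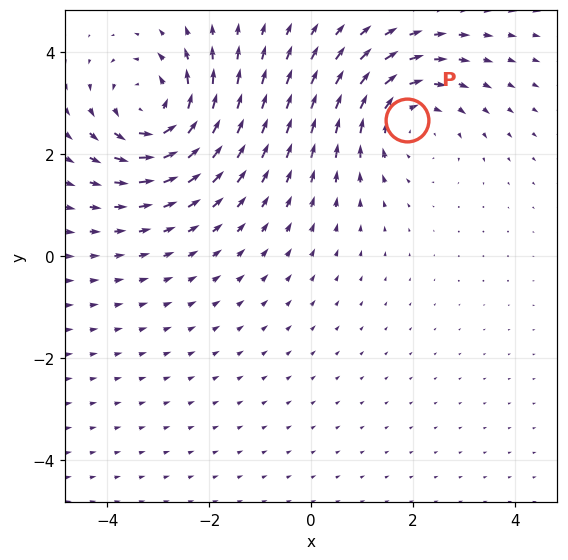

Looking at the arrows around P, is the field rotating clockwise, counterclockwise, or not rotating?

clockwise

Near P at (1.9, 2.7) the arrows circulate clockwise. The curl (z-component) there is about -3; negative curl means clockwise rotation.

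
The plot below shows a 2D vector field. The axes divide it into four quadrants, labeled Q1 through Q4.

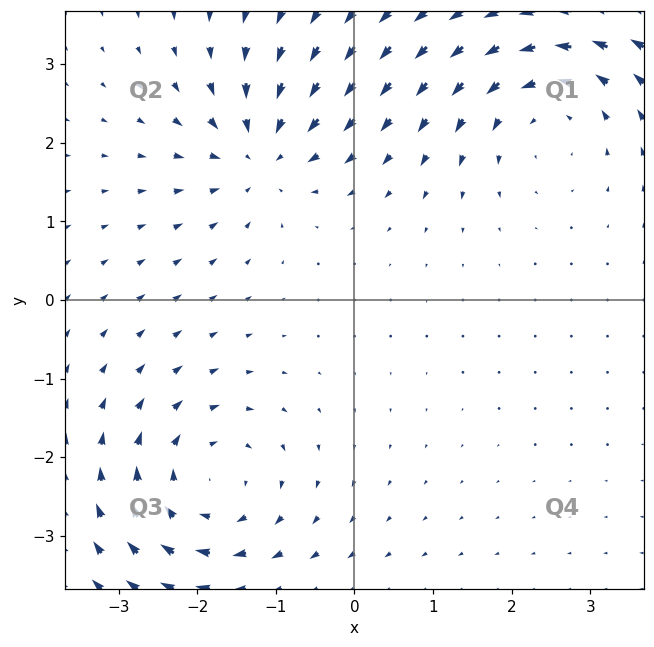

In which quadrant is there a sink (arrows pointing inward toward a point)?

The sink sits at approximately (-1.2, 1.9), which lies in quadrant Q2. The divergence there is about -5, negative as expected for a sink.

Q2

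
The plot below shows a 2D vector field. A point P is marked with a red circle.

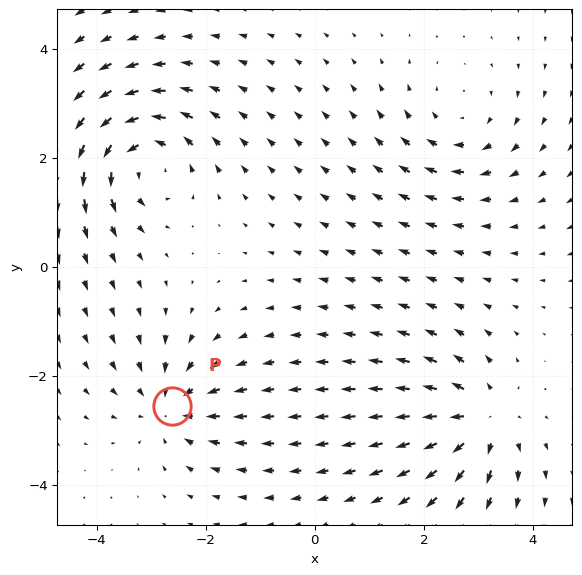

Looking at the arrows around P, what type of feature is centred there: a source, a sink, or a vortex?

At P (-2.6, -2.6) the arrows converge inward. Divergence about -4, curl ≈0 — negative divergence with near-zero curl is a sink.

sink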